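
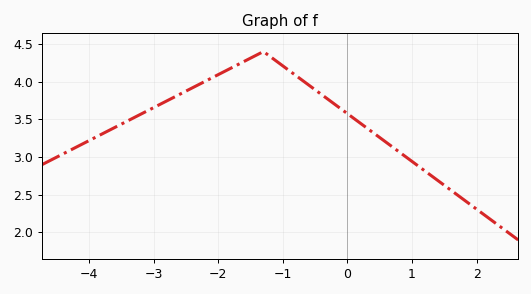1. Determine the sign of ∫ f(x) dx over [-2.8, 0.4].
positive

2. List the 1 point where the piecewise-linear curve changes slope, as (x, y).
(-1.3, 4.4)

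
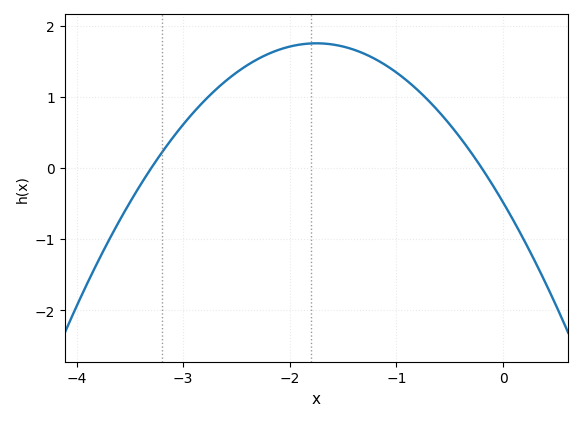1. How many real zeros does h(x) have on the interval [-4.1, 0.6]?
2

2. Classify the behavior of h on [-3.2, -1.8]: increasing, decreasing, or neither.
increasing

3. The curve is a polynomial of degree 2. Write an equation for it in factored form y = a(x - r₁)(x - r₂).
y = -0.73(x + 3.3)(x + 0.2)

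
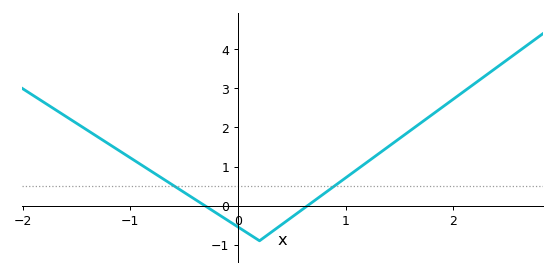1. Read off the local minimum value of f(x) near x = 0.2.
-0.899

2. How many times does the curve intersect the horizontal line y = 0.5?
2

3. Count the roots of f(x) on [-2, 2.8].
2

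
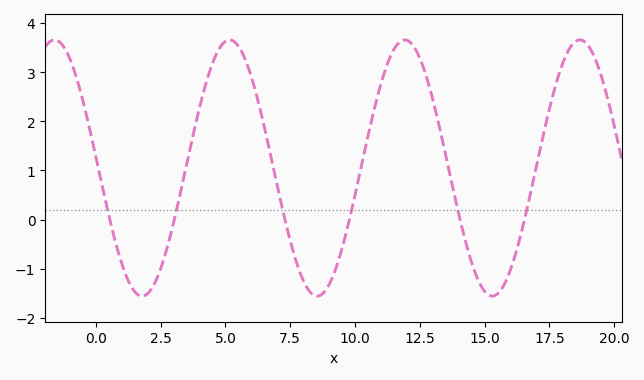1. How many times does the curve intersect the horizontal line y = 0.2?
6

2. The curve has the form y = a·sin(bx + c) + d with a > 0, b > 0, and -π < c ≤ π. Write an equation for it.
y = 2.61sin(0.93x + 3.05) + 1.05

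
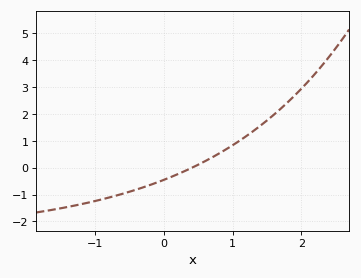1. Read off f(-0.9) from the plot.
-1.17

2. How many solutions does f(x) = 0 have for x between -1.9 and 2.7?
1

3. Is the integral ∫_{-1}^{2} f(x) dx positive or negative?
positive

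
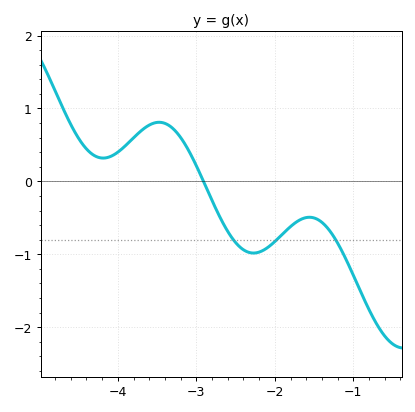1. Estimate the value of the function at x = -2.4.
-0.938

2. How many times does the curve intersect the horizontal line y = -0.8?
3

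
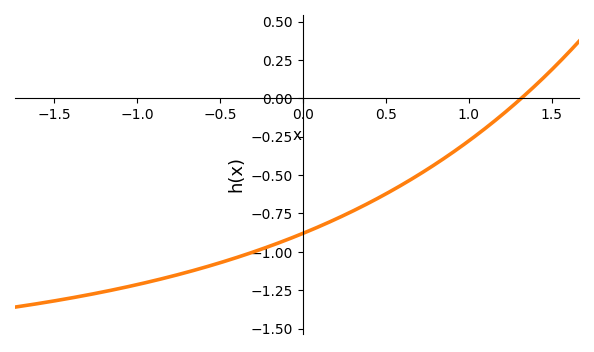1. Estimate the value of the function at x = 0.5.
-0.623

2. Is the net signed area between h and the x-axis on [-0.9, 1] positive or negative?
negative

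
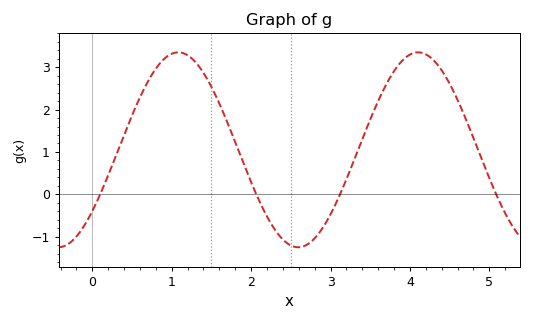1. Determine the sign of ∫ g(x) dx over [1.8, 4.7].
positive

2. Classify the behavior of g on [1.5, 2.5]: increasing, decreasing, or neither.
decreasing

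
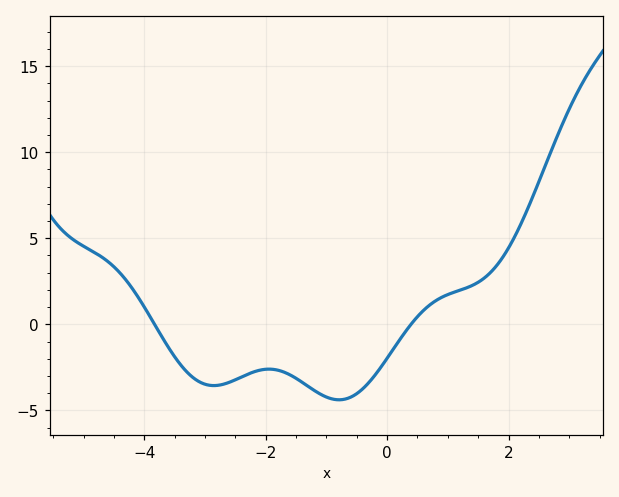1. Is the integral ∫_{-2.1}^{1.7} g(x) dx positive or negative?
negative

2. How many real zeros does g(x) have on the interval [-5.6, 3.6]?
2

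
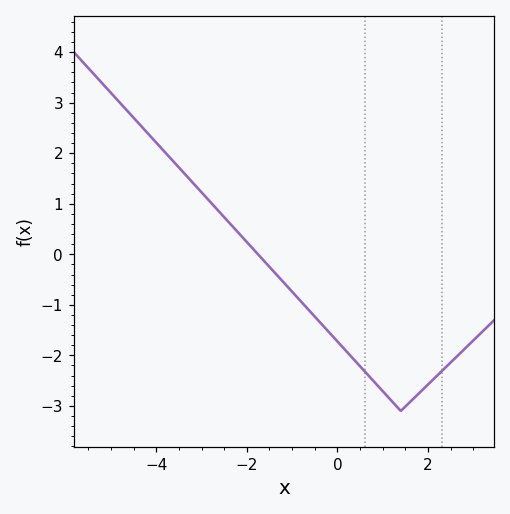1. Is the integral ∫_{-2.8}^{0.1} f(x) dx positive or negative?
negative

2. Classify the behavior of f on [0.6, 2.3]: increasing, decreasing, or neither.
neither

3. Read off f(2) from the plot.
-2.6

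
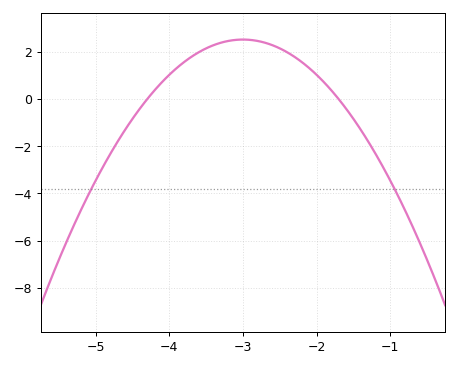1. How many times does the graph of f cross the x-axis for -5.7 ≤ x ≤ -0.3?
2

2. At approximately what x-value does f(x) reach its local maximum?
-3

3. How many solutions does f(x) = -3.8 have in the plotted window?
2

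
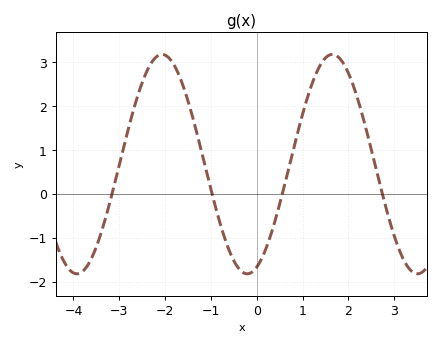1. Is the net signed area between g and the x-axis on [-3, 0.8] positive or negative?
positive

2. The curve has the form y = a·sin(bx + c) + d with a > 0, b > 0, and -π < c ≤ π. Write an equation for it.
y = 2.5sin(1.69x - 1.22) + 0.68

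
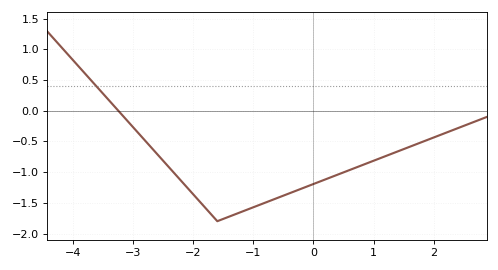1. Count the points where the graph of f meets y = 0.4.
1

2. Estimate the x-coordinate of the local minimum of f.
-1.6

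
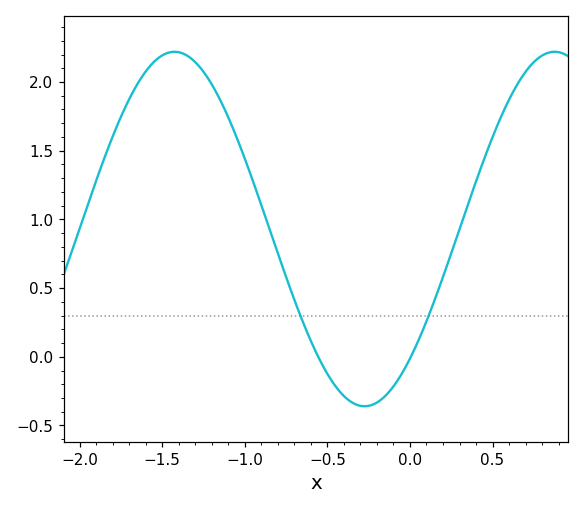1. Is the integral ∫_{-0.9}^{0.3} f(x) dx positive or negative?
positive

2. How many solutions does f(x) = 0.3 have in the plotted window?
2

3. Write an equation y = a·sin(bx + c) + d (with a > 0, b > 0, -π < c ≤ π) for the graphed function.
y = 1.29sin(2.73x - 0.82) + 0.93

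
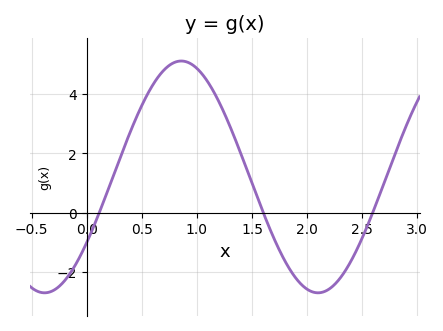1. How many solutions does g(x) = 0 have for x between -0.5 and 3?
3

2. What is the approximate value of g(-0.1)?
-1.74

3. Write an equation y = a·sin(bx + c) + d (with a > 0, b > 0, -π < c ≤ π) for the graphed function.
y = 3.91sin(2.53x - 0.6) + 1.21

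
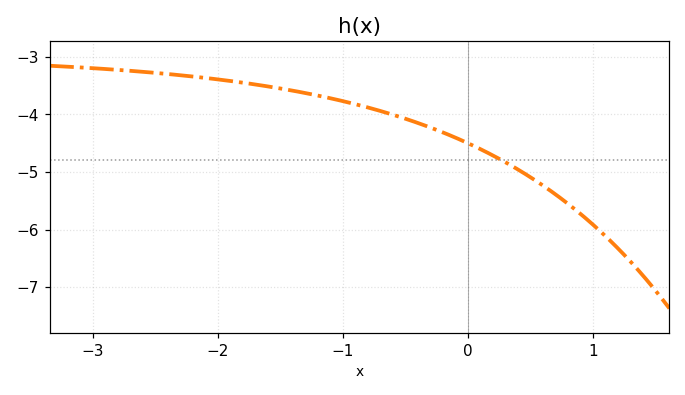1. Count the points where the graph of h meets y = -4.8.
1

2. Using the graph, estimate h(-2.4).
-3.3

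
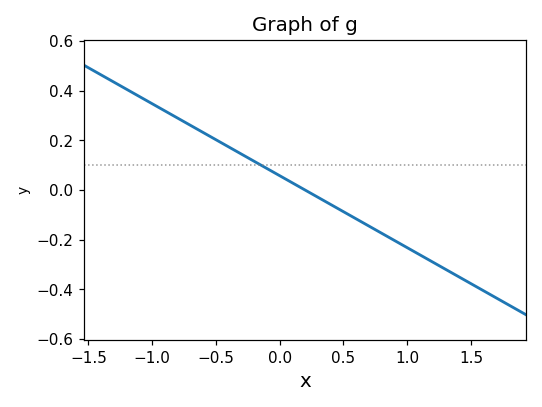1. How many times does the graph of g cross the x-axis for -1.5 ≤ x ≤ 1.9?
1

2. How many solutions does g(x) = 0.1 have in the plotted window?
1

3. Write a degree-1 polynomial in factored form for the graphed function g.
y = -0.29(x - 0.2)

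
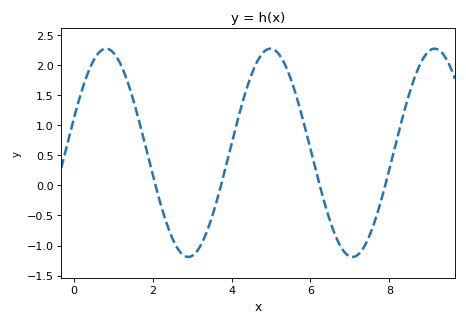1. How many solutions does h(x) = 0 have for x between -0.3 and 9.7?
4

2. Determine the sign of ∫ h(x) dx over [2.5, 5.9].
positive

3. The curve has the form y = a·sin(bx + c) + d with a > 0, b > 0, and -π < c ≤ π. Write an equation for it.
y = 1.73sin(1.51x + 0.33) + 0.54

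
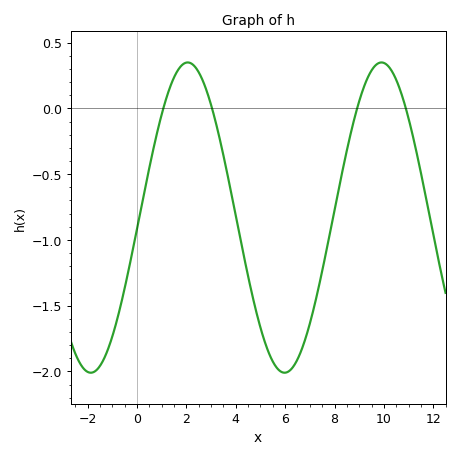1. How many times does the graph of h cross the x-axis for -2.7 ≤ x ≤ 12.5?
4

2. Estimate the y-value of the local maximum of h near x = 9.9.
0.35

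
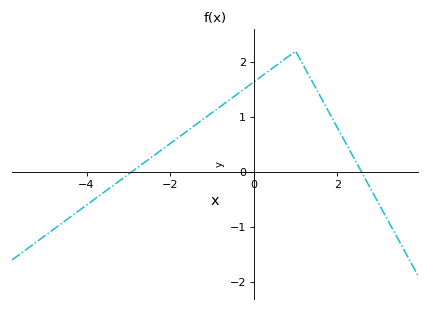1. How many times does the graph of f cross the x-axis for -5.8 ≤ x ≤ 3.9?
2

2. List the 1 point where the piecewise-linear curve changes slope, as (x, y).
(1, 2.2)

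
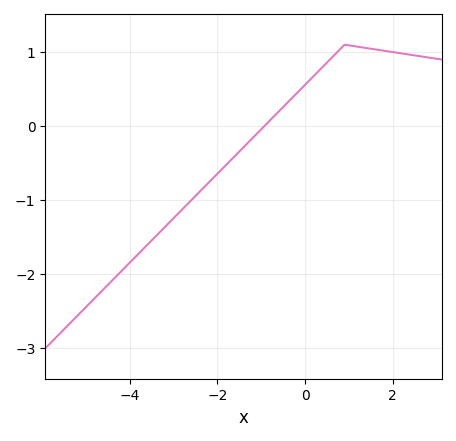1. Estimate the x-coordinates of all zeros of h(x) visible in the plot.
-0.932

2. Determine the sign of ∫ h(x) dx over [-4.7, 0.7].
negative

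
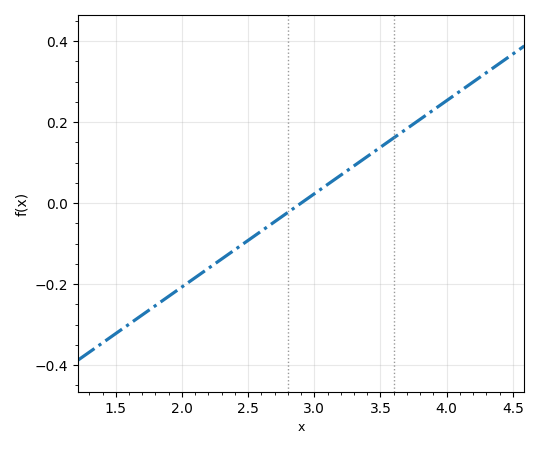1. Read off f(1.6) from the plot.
-0.3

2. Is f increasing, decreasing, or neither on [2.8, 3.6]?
increasing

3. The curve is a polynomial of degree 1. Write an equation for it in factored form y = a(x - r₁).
y = 0.23(x - 2.9)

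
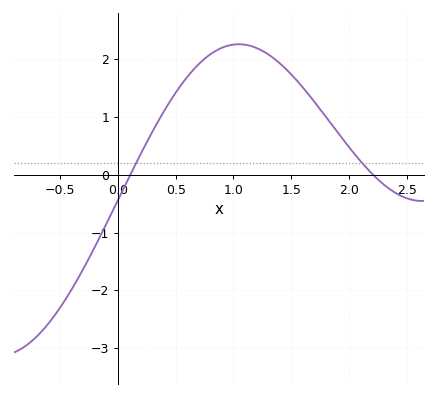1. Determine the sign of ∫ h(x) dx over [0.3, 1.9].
positive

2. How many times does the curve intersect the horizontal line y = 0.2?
2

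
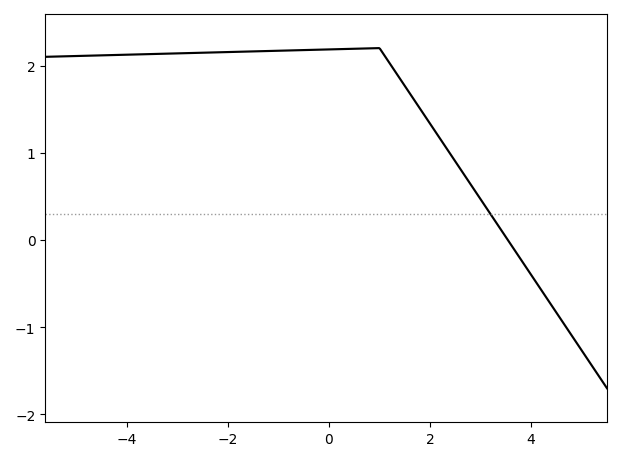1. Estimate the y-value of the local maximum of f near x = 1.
2.2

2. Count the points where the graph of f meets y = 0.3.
1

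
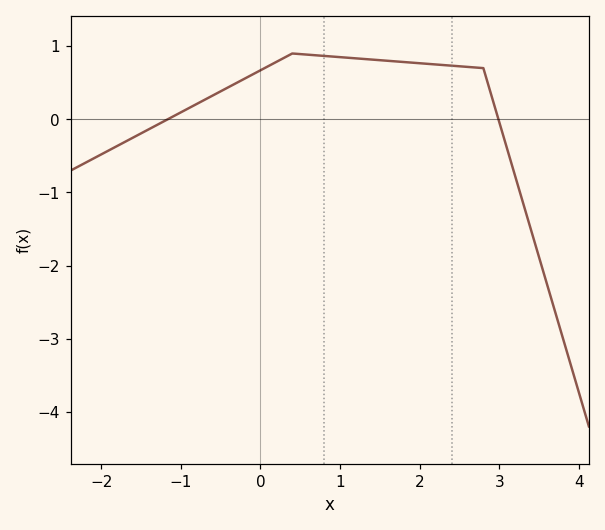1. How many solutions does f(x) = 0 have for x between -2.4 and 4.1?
2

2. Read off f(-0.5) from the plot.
0.382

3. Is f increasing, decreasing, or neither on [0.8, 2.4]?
decreasing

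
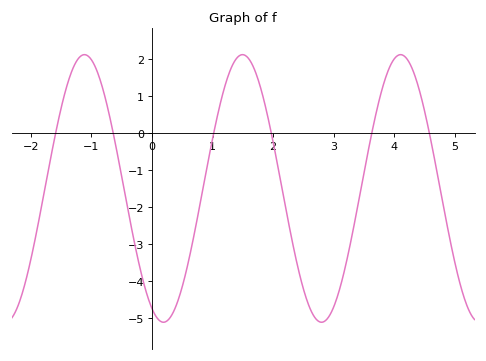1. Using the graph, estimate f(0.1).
-5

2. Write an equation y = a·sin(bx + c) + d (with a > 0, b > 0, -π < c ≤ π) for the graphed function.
y = 3.62sin(2.4x - 2) - 1.5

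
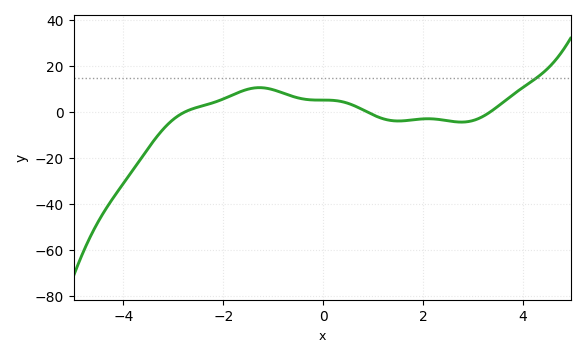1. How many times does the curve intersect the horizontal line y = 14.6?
1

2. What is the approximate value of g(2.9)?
-4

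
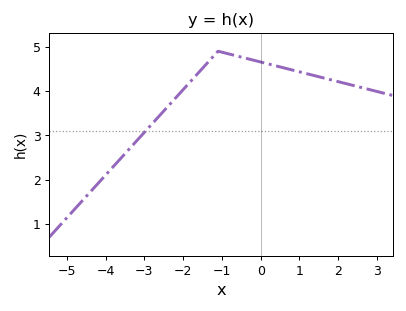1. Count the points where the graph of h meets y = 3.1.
1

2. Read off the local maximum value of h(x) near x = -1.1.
4.9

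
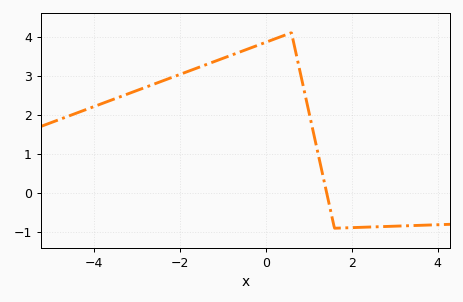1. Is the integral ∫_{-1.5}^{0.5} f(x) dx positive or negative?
positive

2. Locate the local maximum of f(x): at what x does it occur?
0.6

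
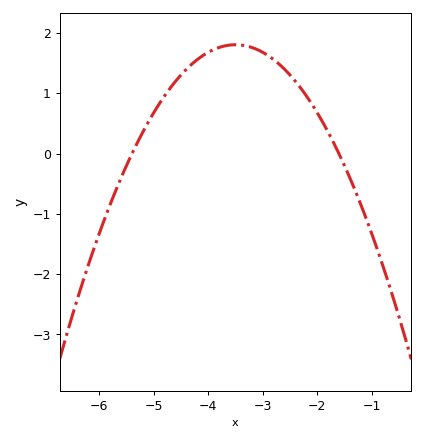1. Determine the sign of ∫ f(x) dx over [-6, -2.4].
positive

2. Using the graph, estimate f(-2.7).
1.48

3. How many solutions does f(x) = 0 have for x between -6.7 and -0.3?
2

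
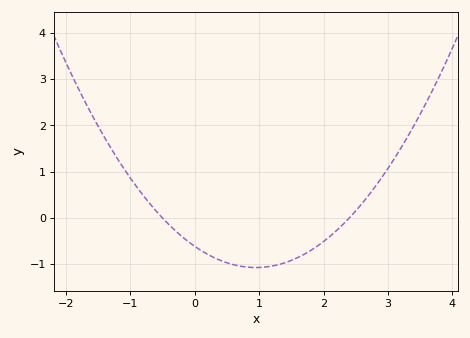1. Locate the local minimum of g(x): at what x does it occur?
0.9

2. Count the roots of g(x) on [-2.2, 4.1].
2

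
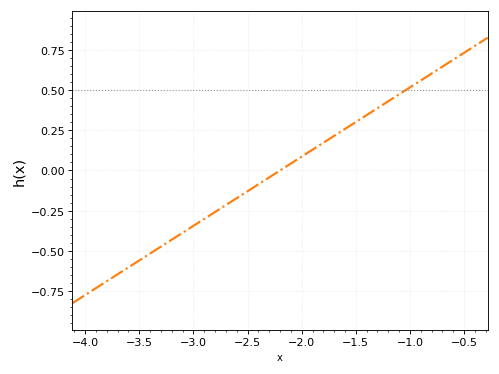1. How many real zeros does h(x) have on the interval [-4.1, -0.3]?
1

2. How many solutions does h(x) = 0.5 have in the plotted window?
1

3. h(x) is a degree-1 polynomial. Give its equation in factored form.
y = 0.43(x + 2.2)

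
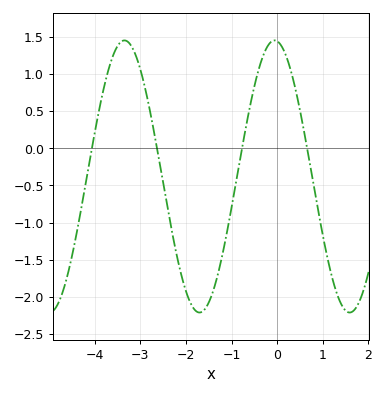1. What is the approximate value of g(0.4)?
0.794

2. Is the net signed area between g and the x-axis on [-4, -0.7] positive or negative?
negative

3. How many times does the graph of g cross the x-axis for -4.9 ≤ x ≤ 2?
4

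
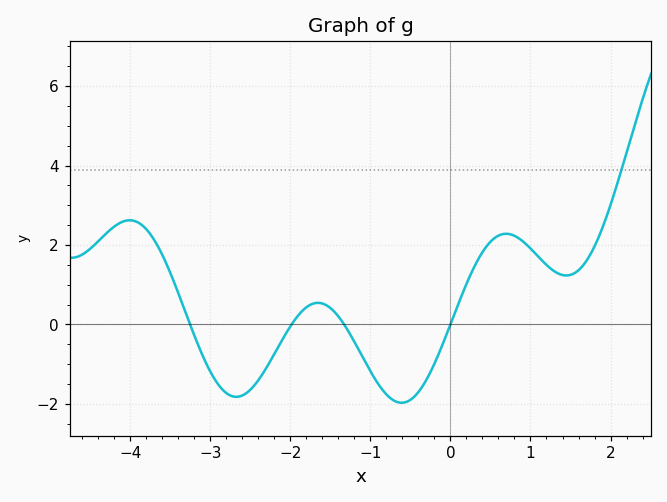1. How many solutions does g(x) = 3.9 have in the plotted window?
1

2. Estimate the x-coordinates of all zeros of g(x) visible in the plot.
-3.25, -1.98, -1.33, 0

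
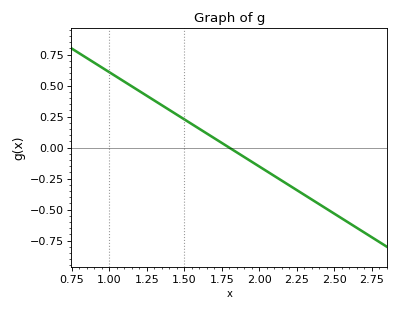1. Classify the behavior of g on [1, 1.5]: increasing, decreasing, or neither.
decreasing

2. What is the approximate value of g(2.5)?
-0.532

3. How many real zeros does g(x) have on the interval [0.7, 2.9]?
1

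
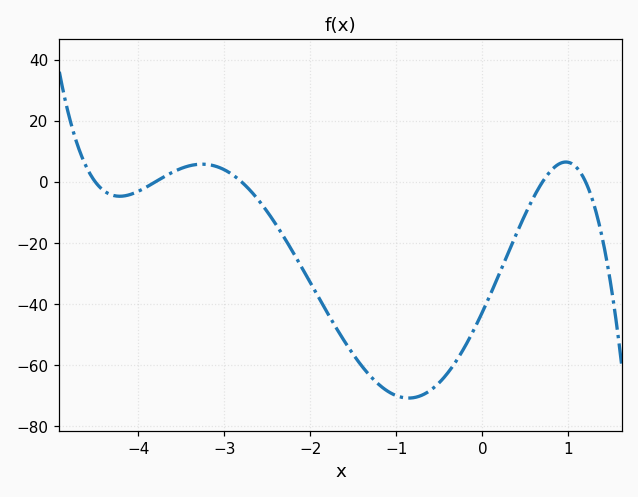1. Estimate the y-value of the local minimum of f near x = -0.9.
-70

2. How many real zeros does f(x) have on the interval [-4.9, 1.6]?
5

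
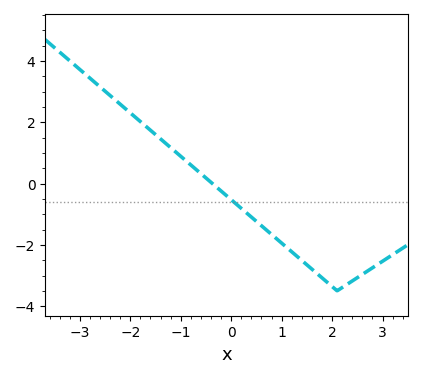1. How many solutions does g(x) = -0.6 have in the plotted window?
1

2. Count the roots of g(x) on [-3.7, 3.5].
1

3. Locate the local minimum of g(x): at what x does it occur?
2.1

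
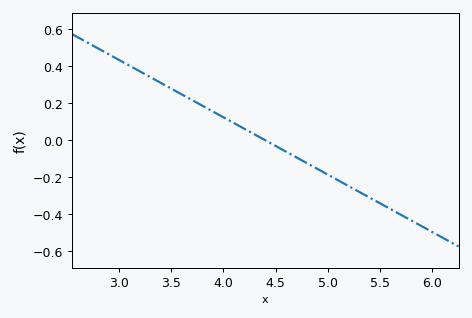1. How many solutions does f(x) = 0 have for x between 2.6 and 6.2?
1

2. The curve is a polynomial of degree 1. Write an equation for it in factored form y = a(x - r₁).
y = -0.31(x - 4.4)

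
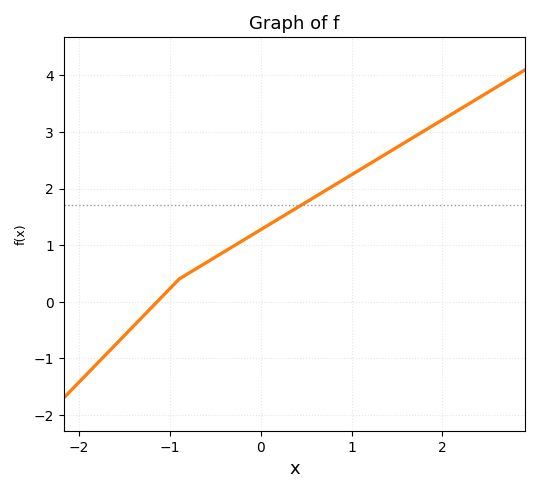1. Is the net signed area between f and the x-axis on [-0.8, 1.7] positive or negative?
positive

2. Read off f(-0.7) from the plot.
0.594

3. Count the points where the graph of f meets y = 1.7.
1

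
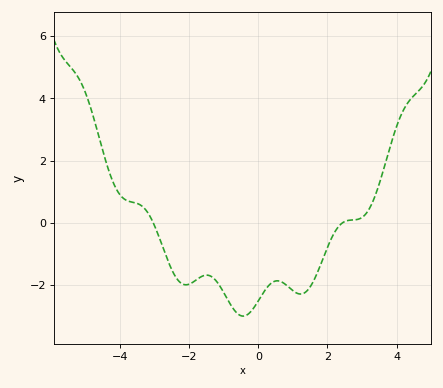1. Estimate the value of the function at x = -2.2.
-2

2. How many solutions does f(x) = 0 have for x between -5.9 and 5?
2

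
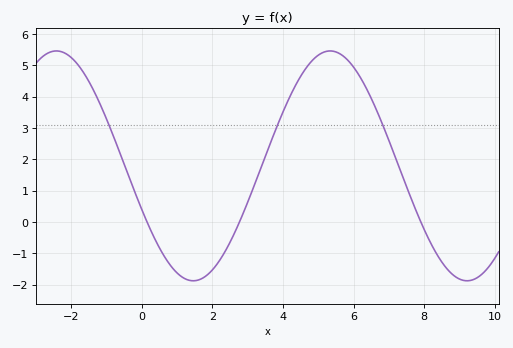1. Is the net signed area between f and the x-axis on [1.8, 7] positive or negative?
positive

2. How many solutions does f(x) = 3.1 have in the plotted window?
3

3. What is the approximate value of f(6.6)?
3.7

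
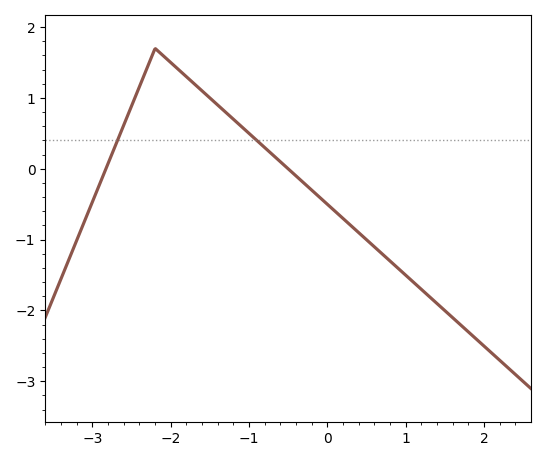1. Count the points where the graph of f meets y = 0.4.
2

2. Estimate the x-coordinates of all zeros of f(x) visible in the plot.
-2.83, -0.502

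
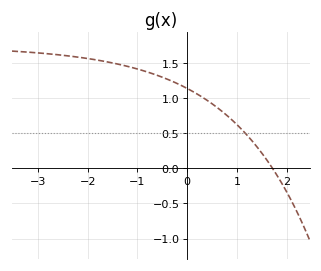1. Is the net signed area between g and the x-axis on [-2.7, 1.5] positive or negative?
positive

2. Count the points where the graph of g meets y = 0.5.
1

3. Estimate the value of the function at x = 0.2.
1.06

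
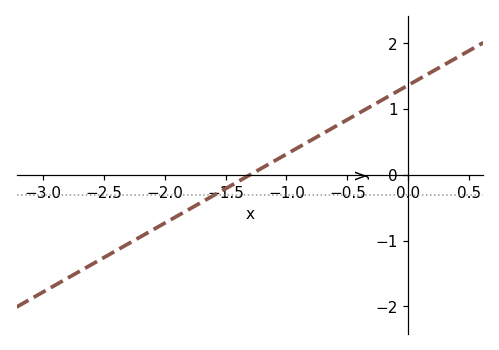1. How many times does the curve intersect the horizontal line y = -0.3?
1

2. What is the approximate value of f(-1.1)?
0.2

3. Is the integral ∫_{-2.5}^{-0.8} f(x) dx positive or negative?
negative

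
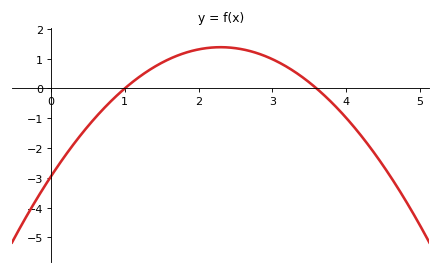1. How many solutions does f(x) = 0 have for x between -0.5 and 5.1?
2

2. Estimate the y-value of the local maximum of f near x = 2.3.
1.39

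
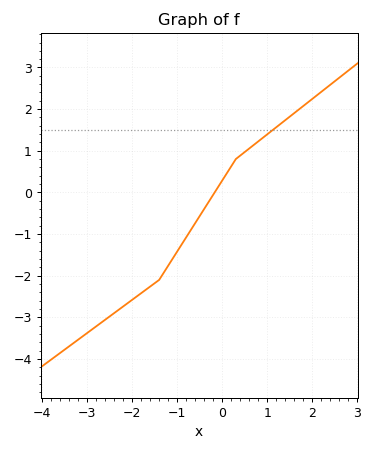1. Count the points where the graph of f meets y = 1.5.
1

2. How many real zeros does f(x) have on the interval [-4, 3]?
1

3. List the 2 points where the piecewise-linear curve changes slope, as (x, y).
(-1.4, -2.1); (0.3, 0.8)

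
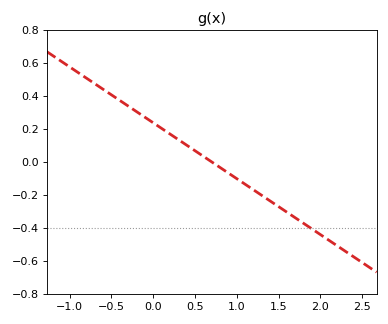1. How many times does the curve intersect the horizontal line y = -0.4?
1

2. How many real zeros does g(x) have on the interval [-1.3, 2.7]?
1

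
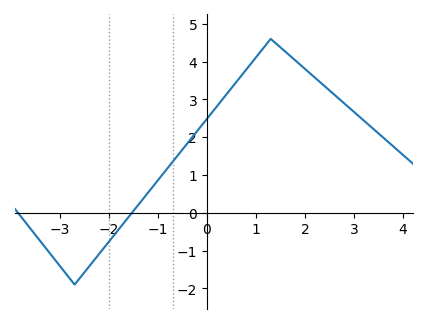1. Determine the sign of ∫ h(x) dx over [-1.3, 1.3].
positive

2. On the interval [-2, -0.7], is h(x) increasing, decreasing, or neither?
increasing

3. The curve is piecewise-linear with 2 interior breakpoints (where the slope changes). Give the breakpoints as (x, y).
(-2.7, -1.9); (1.3, 4.6)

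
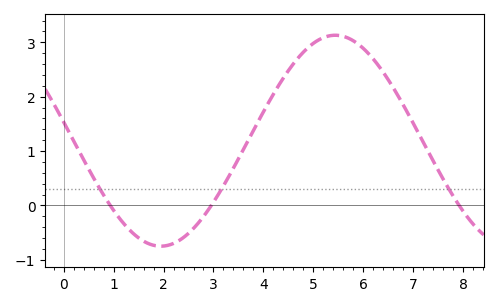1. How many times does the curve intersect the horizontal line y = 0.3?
3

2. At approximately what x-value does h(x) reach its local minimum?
2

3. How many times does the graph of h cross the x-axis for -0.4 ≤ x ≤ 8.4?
3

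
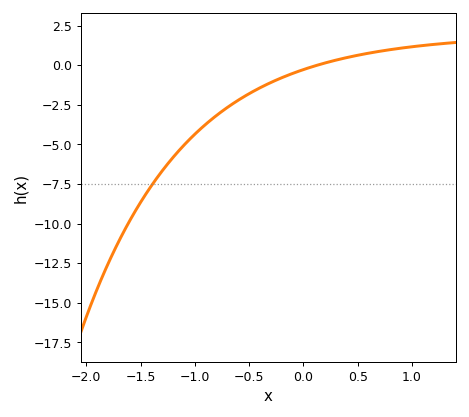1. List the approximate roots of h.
0.124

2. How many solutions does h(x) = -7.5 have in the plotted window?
1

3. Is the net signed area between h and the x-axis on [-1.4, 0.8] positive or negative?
negative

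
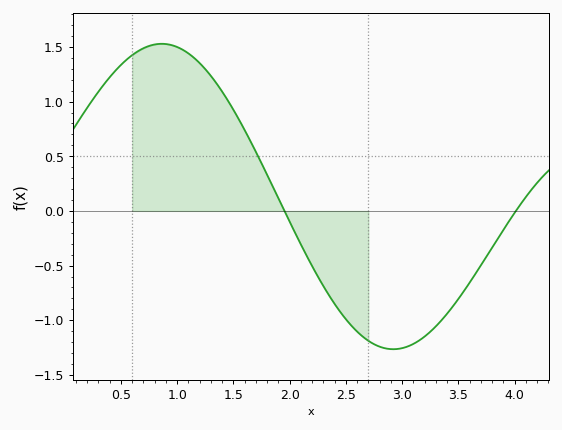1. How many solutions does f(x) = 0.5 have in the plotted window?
1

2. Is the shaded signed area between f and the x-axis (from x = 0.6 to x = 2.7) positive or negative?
positive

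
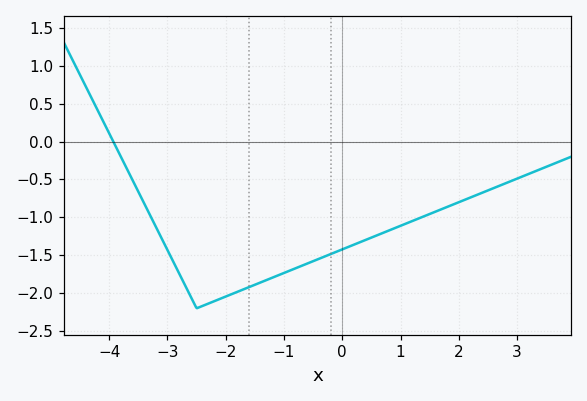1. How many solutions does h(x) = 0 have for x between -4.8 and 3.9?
1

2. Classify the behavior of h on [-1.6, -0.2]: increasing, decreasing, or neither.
increasing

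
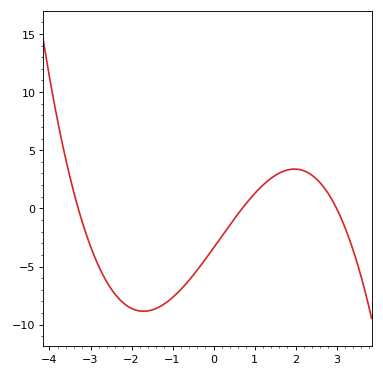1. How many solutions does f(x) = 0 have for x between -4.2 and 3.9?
3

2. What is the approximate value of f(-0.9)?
-7.34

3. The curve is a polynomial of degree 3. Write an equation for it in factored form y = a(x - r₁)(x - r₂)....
y = -0.49(x + 3.3)(x - 0.7)(x - 3)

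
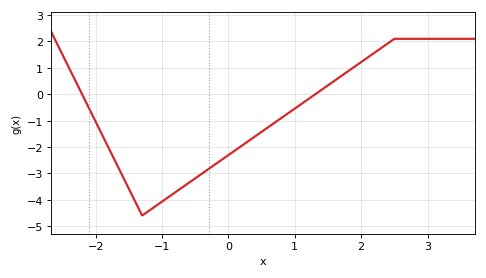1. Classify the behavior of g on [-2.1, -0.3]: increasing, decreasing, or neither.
neither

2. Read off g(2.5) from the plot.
2.1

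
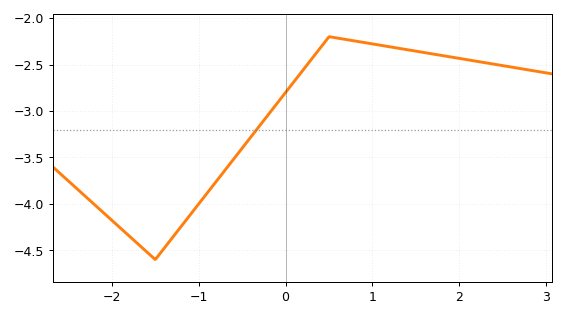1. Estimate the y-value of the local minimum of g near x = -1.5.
-4.6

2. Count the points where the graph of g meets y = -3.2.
1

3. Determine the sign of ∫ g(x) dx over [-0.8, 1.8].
negative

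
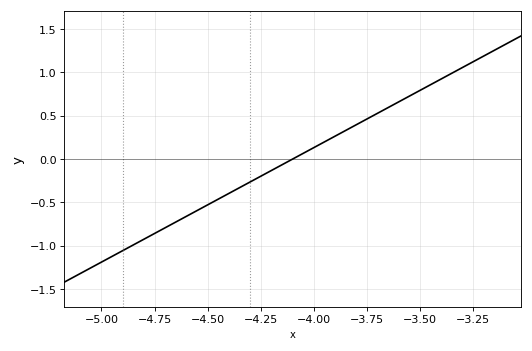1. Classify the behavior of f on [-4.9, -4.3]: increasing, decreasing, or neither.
increasing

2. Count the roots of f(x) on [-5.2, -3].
1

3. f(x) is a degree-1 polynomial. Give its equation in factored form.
y = 1.32(x + 4.1)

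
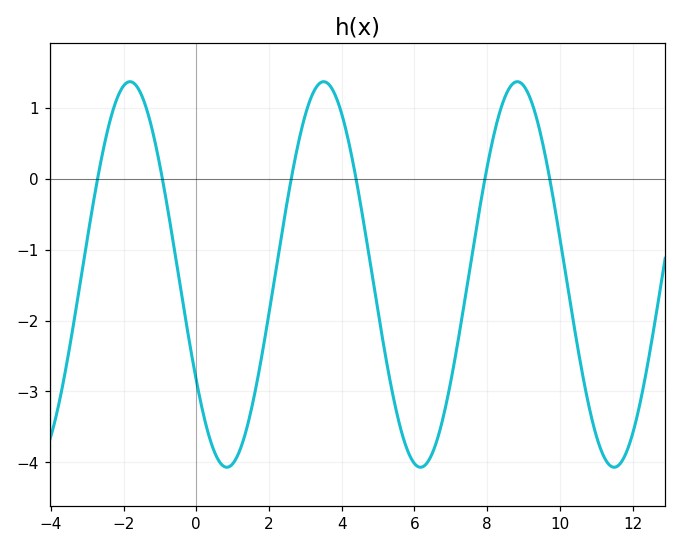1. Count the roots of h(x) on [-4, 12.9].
6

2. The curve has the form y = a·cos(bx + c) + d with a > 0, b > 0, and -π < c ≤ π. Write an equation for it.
y = 2.72cos(1.18x + 2.15) - 1.35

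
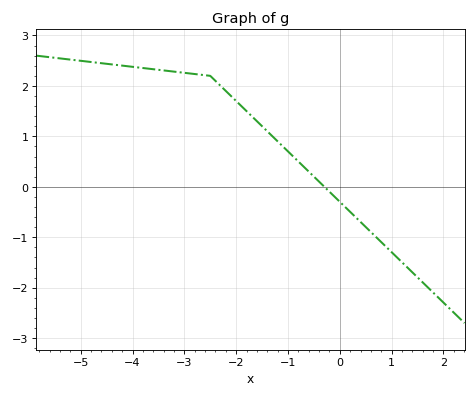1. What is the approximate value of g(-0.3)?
0.003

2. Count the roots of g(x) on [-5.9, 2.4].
1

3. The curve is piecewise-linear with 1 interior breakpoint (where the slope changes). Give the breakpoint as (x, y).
(-2.5, 2.2)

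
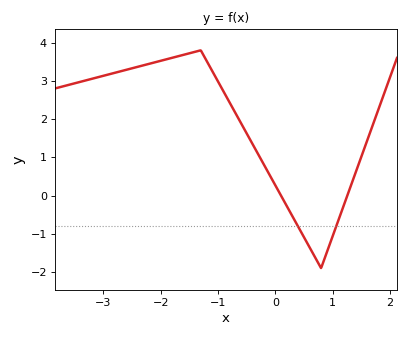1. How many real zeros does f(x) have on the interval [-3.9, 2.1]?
2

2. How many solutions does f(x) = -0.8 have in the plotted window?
2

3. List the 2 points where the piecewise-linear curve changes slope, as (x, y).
(-1.3, 3.8); (0.8, -1.9)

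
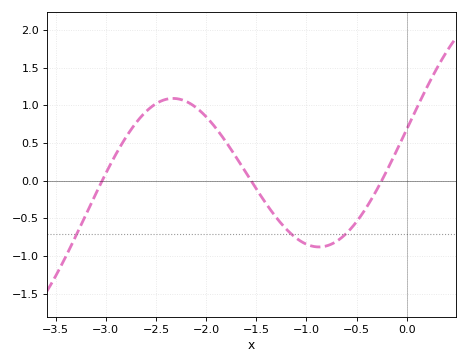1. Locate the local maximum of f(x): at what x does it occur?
-2.33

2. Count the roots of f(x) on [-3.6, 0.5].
3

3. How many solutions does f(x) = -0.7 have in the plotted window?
3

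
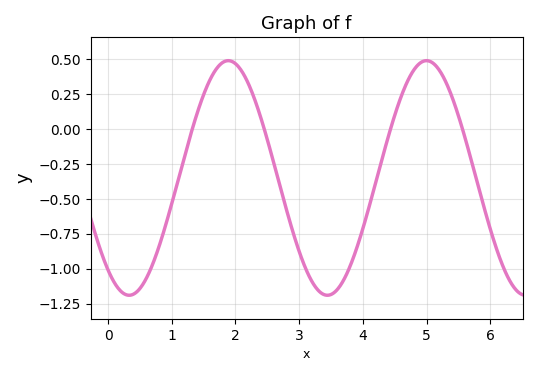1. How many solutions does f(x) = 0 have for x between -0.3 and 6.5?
4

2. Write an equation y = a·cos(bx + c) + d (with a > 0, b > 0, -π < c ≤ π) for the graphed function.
y = 0.84cos(2x + 2.5) - 0.35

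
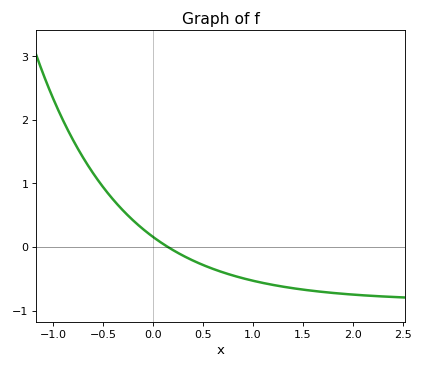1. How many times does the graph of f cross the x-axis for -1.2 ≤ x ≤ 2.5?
1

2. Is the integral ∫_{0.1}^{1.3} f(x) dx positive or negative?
negative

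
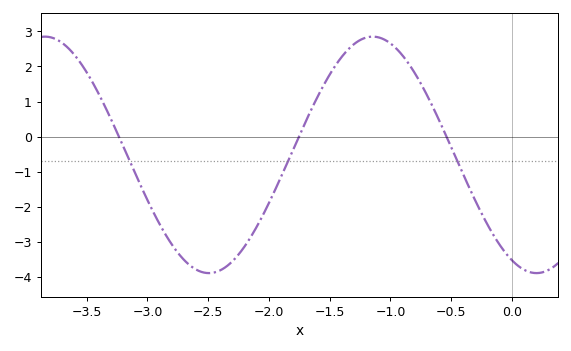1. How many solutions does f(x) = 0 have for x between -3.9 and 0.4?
3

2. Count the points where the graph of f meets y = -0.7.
3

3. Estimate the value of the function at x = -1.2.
2.8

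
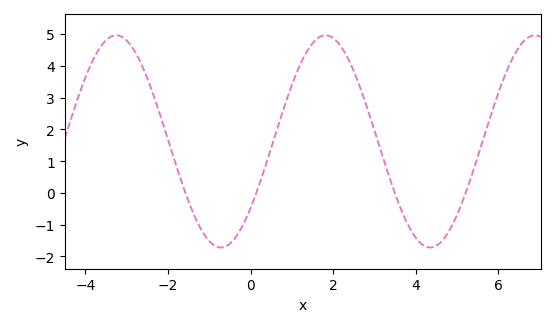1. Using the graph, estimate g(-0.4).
-1.46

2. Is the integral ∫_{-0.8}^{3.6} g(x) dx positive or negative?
positive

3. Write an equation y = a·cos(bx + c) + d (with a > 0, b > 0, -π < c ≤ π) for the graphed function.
y = 3.34cos(1.24x - 2.25) + 1.62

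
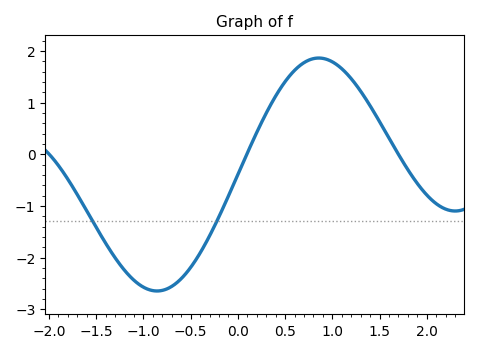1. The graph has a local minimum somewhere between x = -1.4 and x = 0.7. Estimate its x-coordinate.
-0.856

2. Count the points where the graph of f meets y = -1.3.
2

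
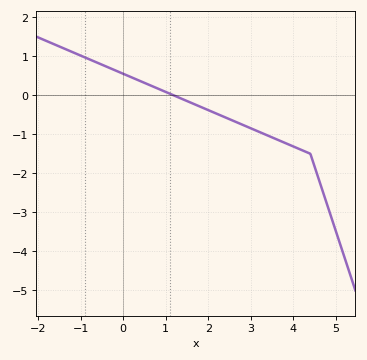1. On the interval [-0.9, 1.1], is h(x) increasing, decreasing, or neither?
decreasing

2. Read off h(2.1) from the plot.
-0.429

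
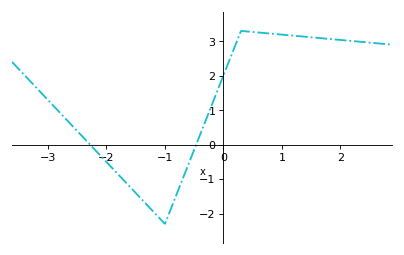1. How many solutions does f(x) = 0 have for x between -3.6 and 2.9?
2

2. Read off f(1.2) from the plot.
3.16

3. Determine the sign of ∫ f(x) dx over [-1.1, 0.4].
positive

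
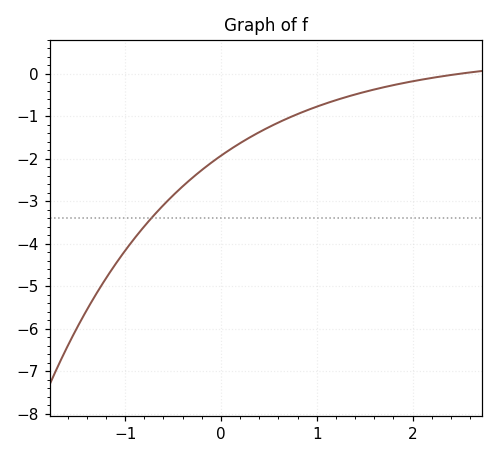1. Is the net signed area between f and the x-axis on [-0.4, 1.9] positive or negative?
negative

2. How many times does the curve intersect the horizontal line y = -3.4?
1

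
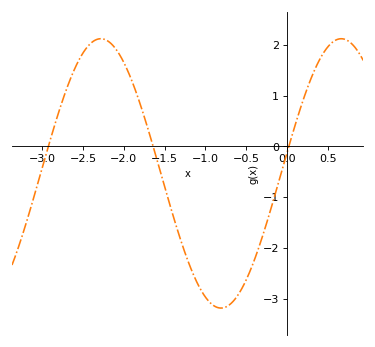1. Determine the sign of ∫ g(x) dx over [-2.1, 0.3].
negative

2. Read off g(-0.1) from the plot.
-0.7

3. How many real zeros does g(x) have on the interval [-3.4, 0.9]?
3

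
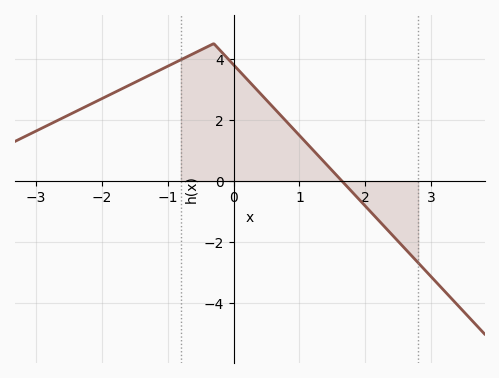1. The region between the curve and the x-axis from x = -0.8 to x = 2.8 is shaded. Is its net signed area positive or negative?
positive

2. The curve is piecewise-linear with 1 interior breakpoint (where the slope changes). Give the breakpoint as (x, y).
(-0.3, 4.5)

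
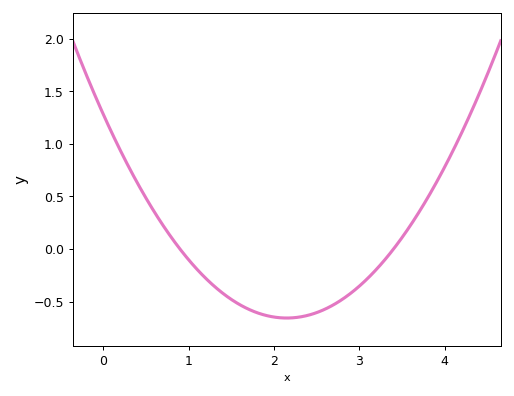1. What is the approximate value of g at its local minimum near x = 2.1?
-0.65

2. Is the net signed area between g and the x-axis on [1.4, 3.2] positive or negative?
negative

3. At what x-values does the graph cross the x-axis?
0.9, 3.4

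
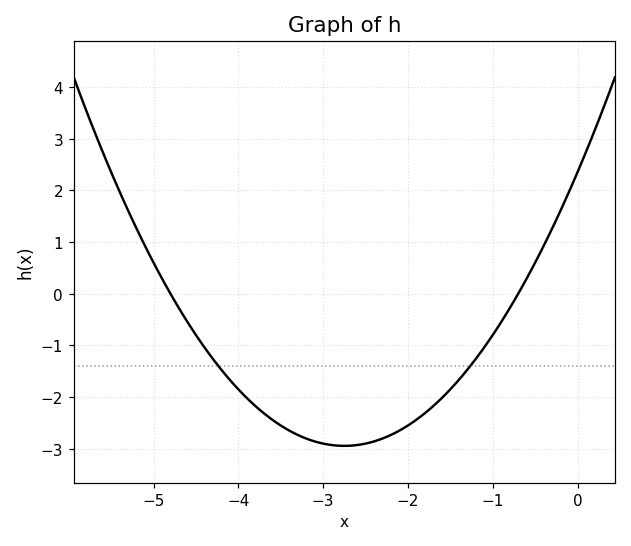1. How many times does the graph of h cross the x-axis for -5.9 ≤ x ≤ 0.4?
2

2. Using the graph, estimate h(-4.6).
-0.5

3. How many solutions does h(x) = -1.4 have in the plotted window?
2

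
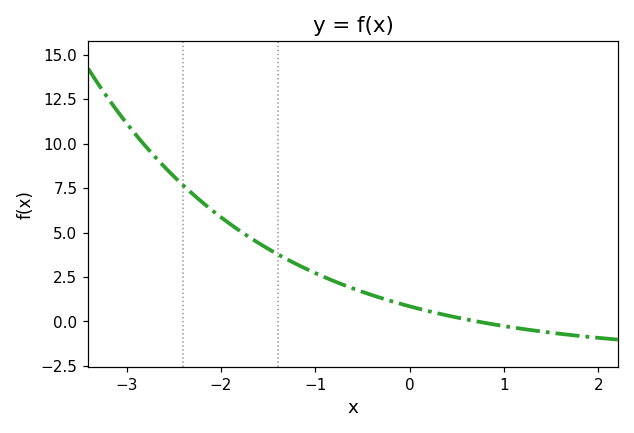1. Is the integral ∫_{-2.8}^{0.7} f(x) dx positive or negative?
positive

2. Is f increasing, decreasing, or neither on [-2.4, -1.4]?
decreasing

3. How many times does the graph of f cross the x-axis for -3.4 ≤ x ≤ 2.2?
1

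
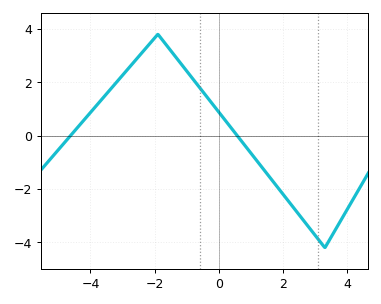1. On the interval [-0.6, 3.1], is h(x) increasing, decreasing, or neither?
decreasing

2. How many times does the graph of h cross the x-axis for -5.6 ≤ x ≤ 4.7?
2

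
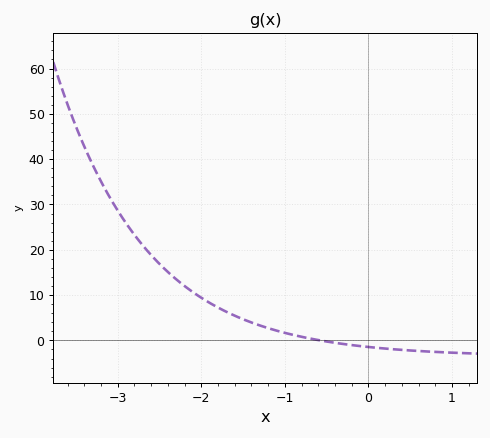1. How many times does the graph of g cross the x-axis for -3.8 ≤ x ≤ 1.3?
1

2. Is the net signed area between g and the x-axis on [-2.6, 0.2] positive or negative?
positive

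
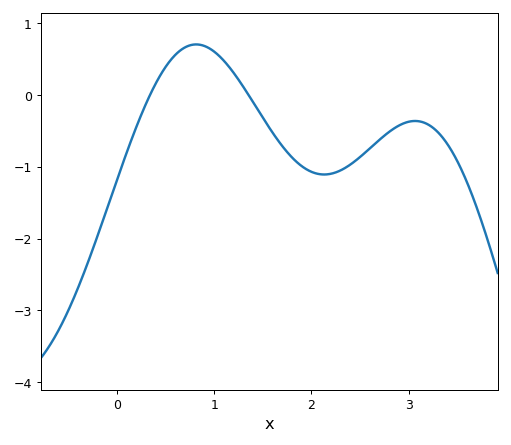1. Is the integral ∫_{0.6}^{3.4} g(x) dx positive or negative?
negative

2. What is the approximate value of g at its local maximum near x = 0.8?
0.7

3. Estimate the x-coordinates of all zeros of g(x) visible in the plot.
0.3, 1.4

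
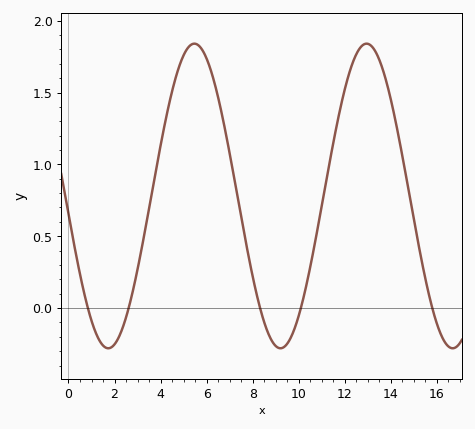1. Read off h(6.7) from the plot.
1.3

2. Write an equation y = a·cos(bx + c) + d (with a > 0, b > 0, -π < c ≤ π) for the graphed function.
y = 1.06cos(0.84x + 1.7) + 0.78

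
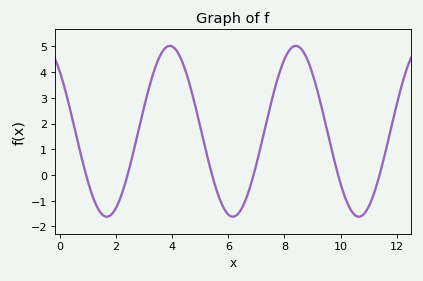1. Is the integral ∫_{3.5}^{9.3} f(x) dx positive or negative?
positive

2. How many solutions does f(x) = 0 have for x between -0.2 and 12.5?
6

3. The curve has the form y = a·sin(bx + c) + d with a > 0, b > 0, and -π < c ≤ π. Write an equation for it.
y = 3.32sin(1.4x + 2.37) + 1.7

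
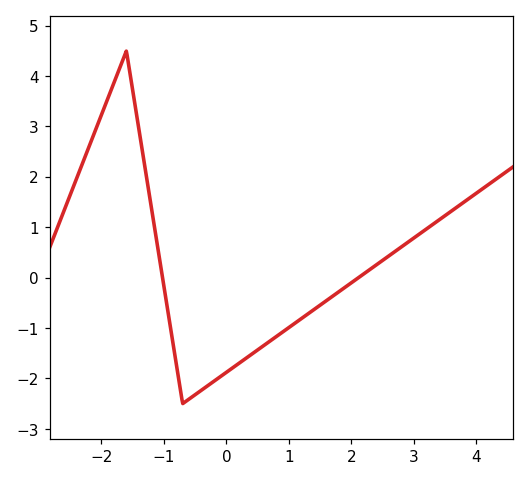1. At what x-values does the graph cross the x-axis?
-1, 2.1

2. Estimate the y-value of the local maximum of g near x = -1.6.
4.5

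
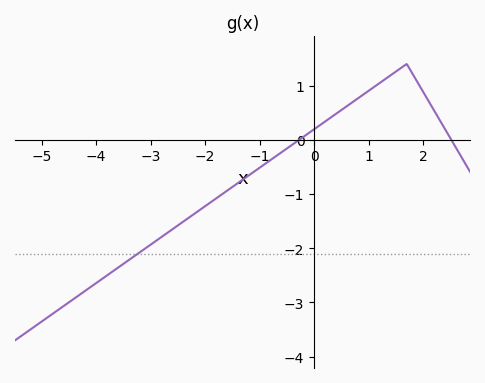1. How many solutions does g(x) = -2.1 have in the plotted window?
1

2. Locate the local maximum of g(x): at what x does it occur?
1.6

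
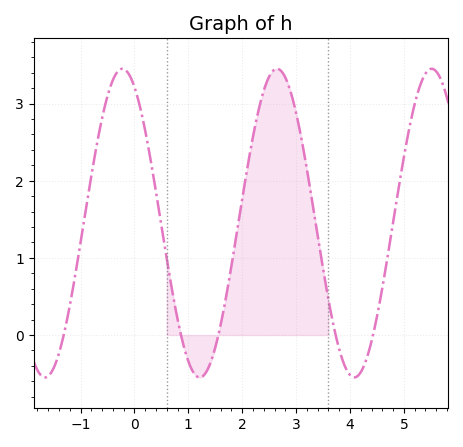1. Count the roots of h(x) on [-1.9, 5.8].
5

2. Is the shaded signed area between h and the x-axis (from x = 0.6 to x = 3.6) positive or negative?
positive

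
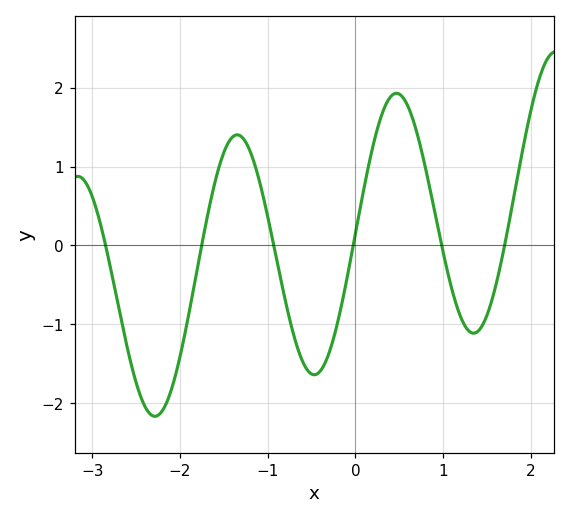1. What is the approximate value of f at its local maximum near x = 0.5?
1.93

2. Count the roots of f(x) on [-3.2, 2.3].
6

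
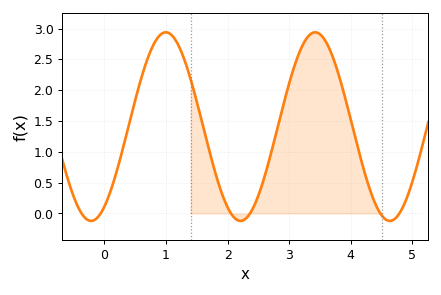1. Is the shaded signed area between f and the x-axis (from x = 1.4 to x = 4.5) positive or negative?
positive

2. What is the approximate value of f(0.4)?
1.45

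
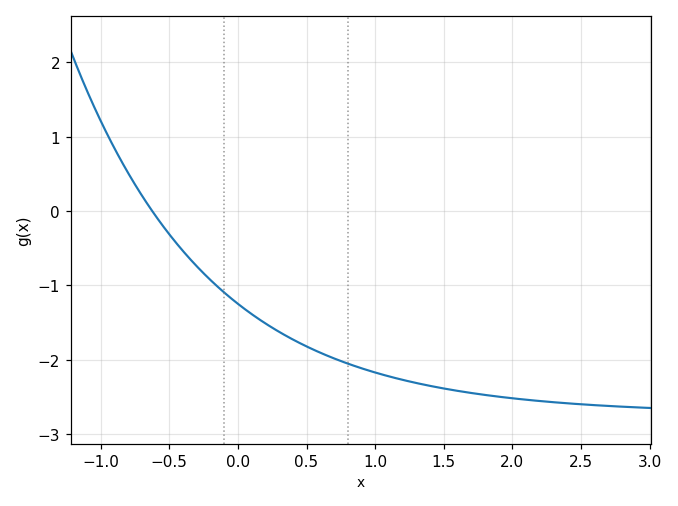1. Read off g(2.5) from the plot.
-2.6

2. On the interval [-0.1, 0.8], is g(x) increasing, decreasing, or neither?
decreasing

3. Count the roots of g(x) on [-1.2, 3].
1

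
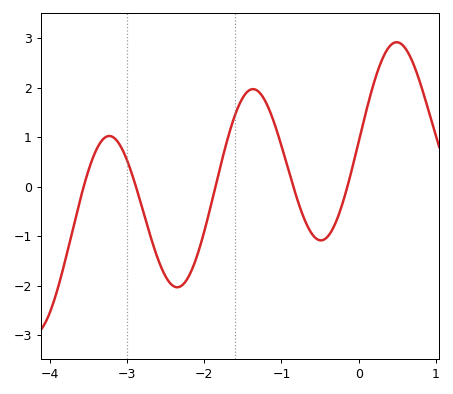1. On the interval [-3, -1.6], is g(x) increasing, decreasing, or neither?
neither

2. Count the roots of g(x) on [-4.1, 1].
5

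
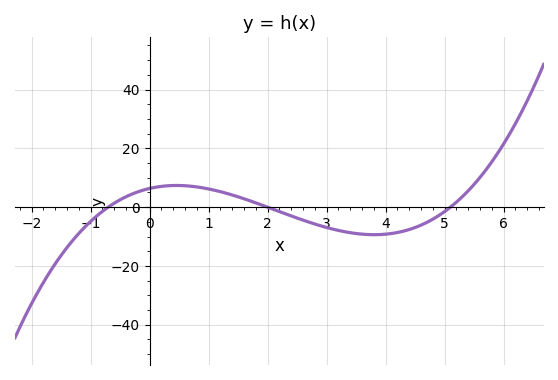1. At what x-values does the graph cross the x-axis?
-0.7, 2, 5.1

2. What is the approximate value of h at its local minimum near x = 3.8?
-9.37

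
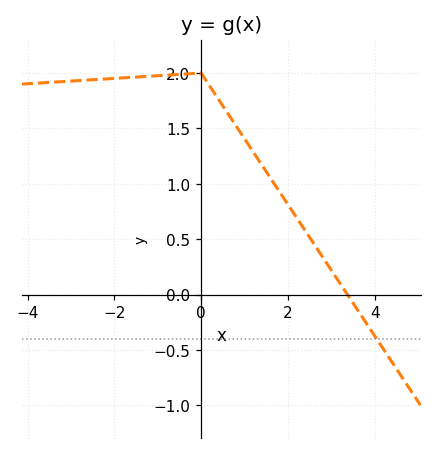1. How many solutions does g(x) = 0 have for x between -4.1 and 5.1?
1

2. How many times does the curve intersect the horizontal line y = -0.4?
1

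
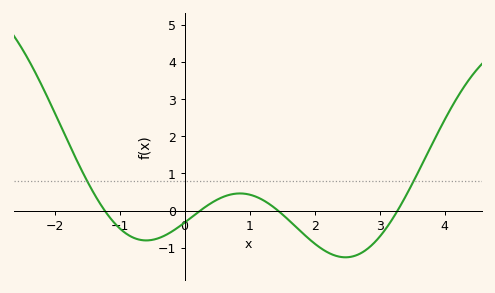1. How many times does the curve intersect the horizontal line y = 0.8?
2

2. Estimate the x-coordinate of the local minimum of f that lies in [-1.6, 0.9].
-0.6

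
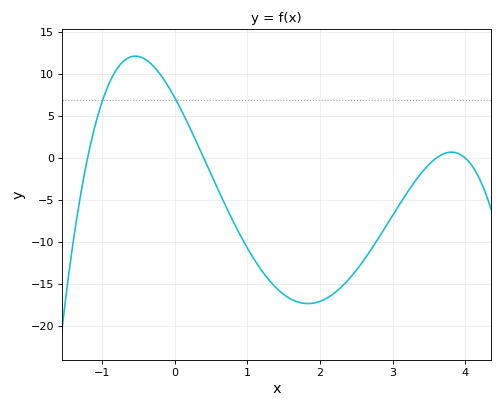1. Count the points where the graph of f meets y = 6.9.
2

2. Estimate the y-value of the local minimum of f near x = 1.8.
-17.5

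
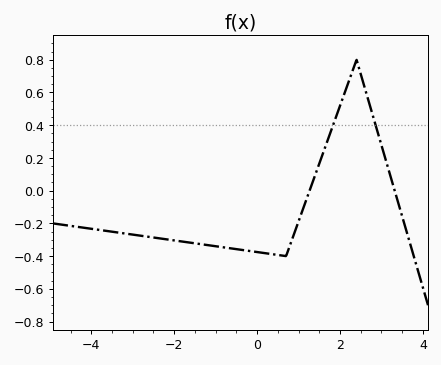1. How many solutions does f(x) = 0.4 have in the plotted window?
2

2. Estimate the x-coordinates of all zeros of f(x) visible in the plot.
1.2, 3.4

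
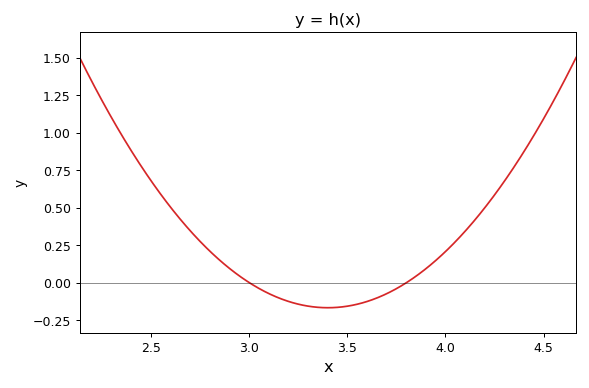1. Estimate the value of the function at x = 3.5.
-0.16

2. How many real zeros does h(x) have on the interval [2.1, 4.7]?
2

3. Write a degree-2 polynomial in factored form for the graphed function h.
y = 1.04(x - 3)(x - 3.8)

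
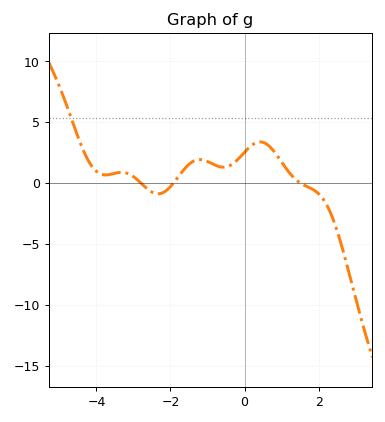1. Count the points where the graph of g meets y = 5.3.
1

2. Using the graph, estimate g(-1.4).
1.75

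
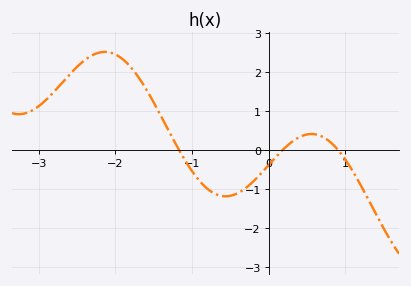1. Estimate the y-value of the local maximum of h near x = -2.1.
2.5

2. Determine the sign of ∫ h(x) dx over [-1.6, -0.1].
negative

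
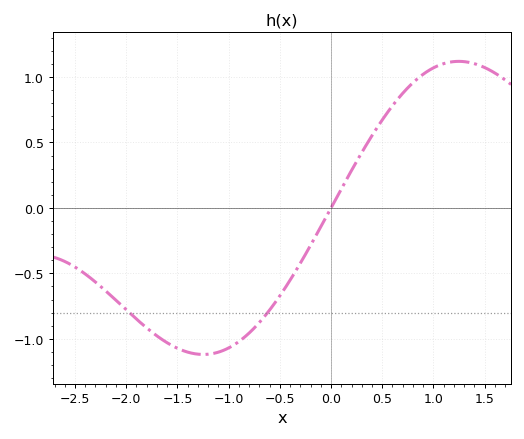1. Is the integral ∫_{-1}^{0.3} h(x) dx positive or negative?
negative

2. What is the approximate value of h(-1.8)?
-0.916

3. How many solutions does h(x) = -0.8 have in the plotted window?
2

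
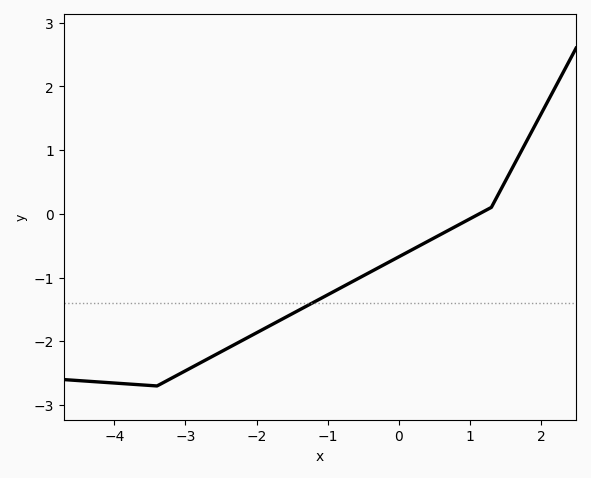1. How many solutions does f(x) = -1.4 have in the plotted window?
1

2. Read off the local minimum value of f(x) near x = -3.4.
-2.7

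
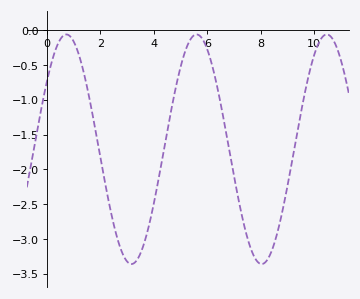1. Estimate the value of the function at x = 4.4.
-1.67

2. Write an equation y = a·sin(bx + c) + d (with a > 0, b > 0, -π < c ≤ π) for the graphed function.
y = 1.65sin(1.29x + 0.632) - 1.71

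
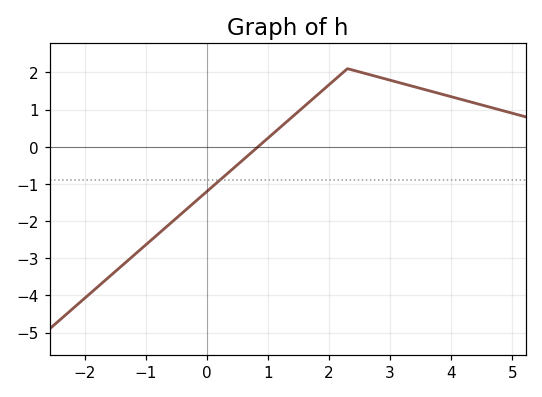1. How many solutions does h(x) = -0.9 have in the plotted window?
1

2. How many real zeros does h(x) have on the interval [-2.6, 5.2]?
1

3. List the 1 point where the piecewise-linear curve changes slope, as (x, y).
(2.3, 2.1)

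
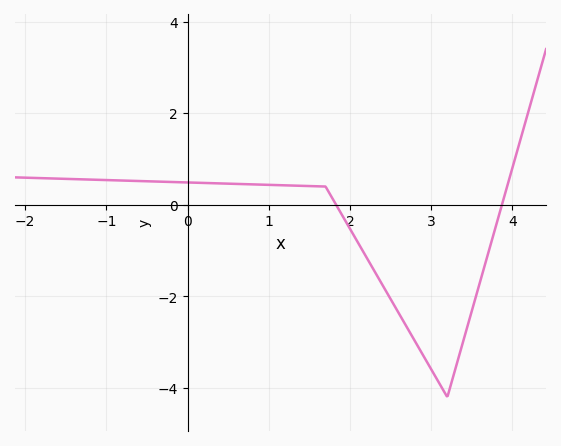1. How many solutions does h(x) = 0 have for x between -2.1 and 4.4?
2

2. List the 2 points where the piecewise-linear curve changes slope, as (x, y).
(1.7, 0.4); (3.2, -4.2)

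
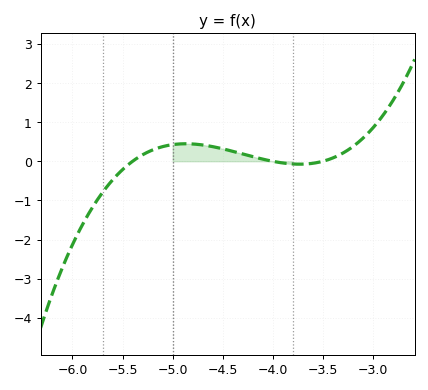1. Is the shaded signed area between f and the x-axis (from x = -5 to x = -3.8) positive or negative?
positive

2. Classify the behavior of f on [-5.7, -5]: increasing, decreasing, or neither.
increasing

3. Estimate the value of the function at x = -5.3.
0.2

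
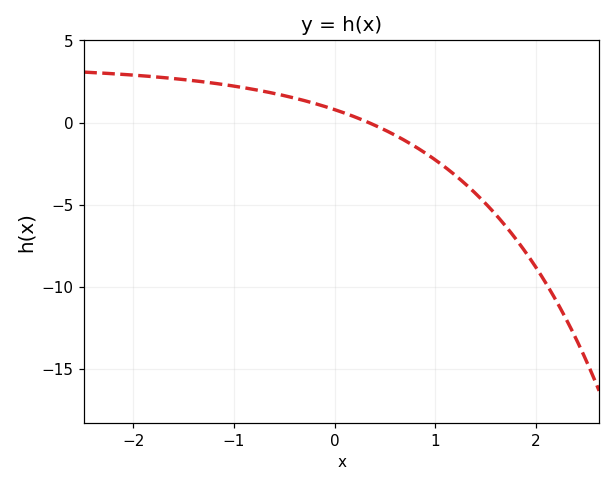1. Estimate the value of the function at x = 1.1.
-2.5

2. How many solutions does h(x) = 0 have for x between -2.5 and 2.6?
1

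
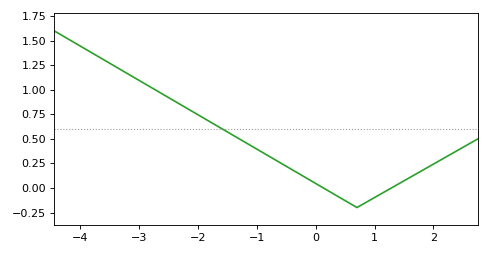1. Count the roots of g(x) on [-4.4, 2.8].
2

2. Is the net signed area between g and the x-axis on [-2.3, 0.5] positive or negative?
positive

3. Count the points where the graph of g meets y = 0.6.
1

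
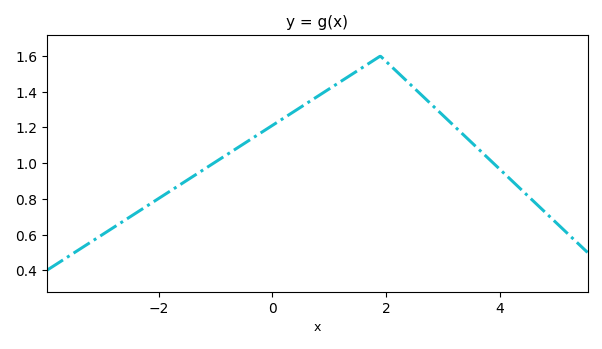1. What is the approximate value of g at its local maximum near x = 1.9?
1.6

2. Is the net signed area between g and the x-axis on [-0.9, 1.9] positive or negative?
positive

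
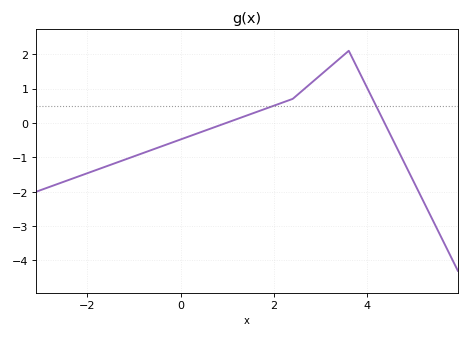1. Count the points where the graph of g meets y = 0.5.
2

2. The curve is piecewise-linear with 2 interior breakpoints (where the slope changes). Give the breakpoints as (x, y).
(2.4, 0.7); (3.6, 2.1)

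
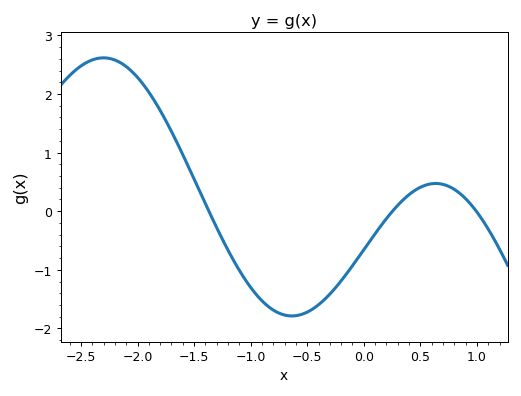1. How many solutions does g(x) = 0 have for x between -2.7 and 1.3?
3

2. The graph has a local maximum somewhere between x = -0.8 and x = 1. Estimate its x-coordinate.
0.6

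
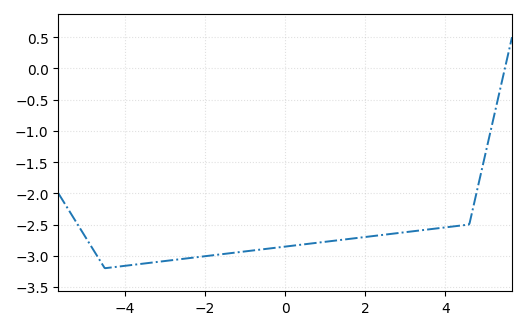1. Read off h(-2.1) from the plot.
-3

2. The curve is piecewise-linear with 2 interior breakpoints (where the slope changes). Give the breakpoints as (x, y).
(-4.5, -3.2); (4.6, -2.5)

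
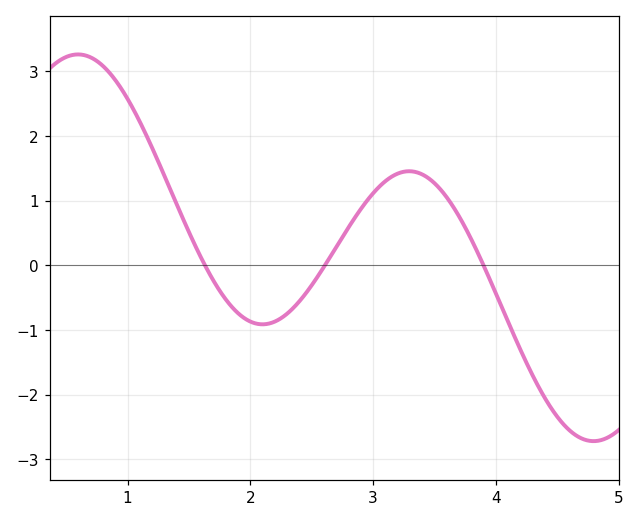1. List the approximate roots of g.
1.6, 2.6, 3.9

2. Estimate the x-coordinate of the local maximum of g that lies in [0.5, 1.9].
0.6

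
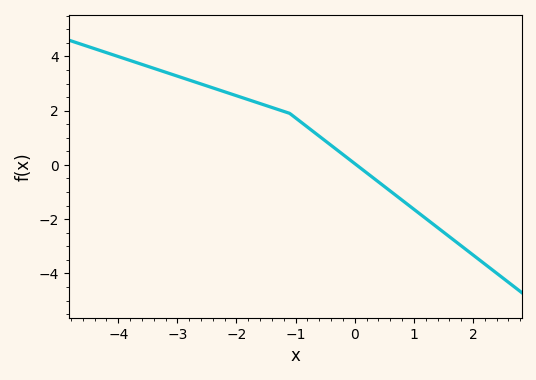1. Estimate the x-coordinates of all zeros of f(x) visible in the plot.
0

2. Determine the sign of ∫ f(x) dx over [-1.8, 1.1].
positive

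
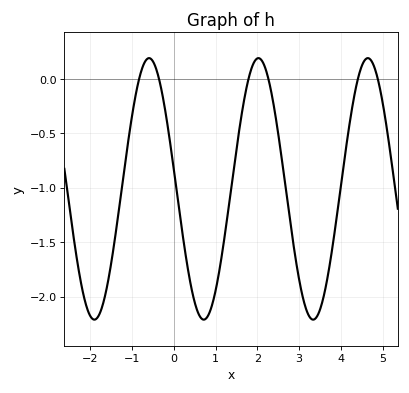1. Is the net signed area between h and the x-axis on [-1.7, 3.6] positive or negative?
negative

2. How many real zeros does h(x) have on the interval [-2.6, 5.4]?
6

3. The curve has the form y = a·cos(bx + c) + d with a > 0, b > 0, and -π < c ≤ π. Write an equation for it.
y = 1.2cos(2.4x + 1.42) - 1.01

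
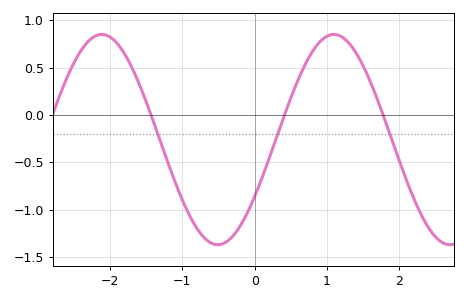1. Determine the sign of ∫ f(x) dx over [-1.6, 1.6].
negative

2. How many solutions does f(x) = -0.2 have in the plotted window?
3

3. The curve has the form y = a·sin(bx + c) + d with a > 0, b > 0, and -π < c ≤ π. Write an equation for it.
y = 1.11sin(1.96x - 0.572) - 0.26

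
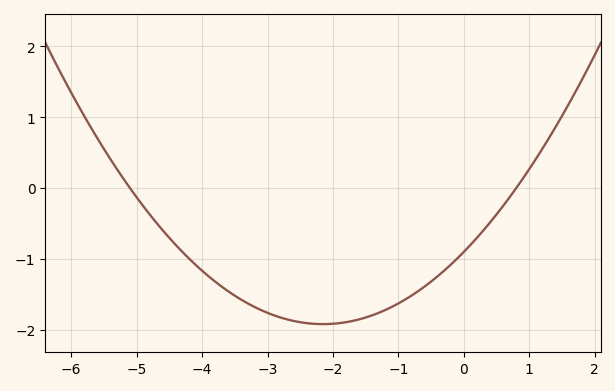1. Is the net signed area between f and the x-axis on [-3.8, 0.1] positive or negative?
negative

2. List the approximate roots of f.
-5.2, 0.8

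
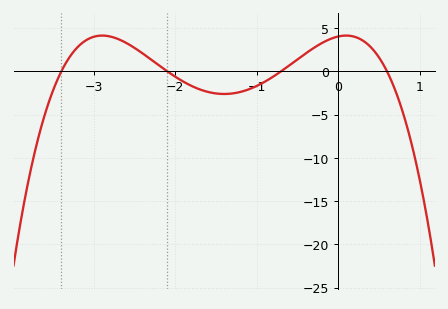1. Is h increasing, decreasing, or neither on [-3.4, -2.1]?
neither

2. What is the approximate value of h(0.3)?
3.5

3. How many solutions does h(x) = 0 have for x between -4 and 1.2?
4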